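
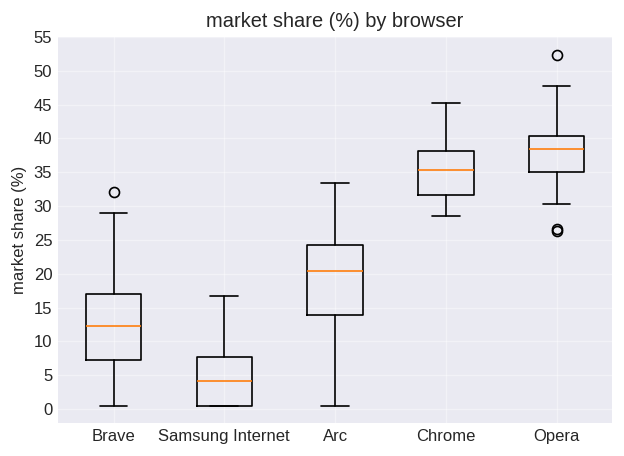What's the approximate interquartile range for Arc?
Q3 ≈ 25, Q1 ≈ 15; IQR ≈ 10.

≈ 10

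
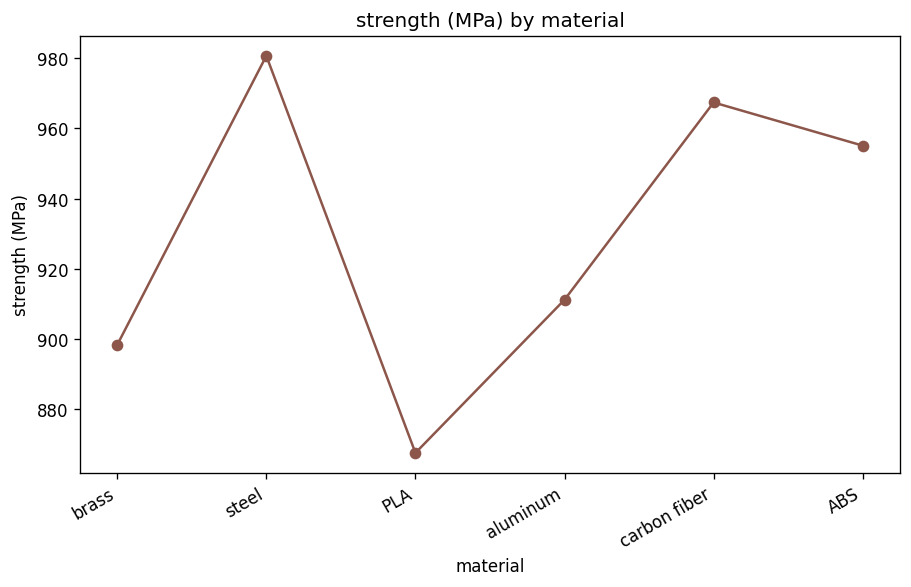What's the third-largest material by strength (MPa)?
ABS

Top 4: steel ≈ 980, carbon fiber ≈ 970, ABS ≈ 960, aluminum ≈ 910.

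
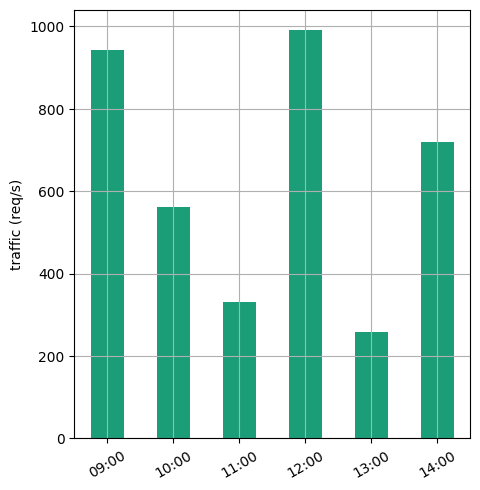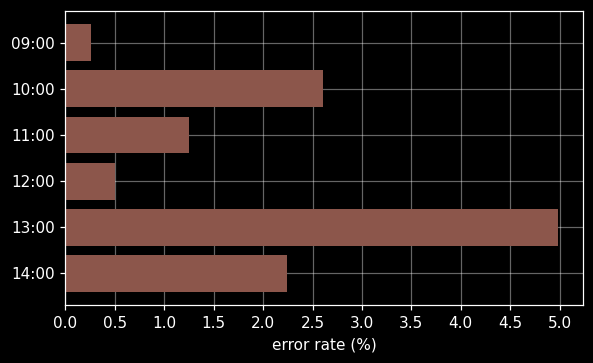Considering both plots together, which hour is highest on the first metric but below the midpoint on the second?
12:00

Chart 2 median error rate (%) ≈ 1.5; below-median hours: 09:00, 11:00, 12:00. Among those, 12:00 has the highest traffic (req/s) (≈ 1000).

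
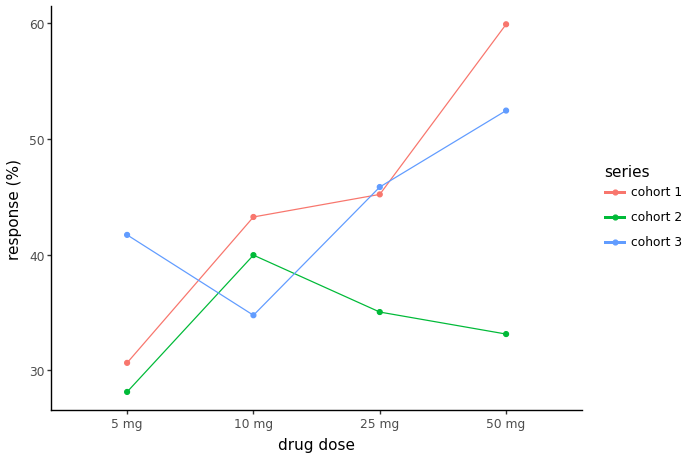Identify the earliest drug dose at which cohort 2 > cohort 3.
5 mg: cohort 2 ≈ 30 vs cohort 3 ≈ 40 (not yet); 10 mg: cohort 2 ≈ 40 vs cohort 3 ≈ 35 (first crossover).

10 mg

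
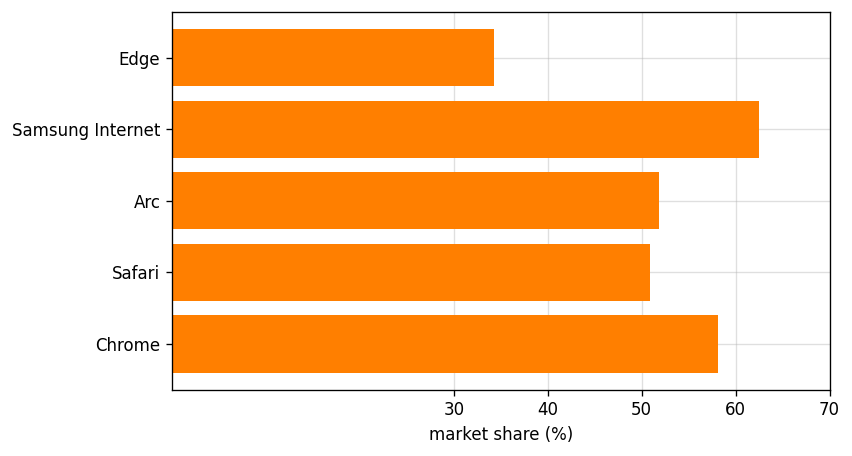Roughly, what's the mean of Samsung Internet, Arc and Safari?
(60 + 50 + 50) / 3 ≈ 53.

≈ 53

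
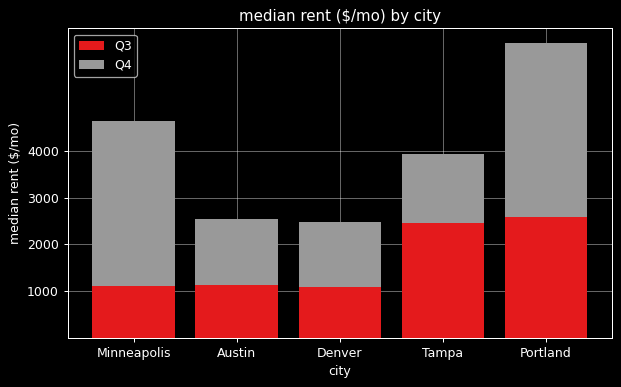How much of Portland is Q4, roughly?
Q4 top ≈ 6000, bottom ≈ 3000; segment ≈ 3000.

≈ 3000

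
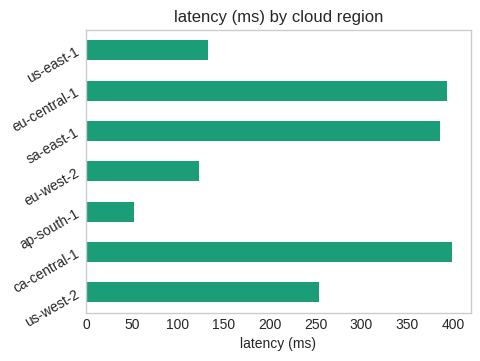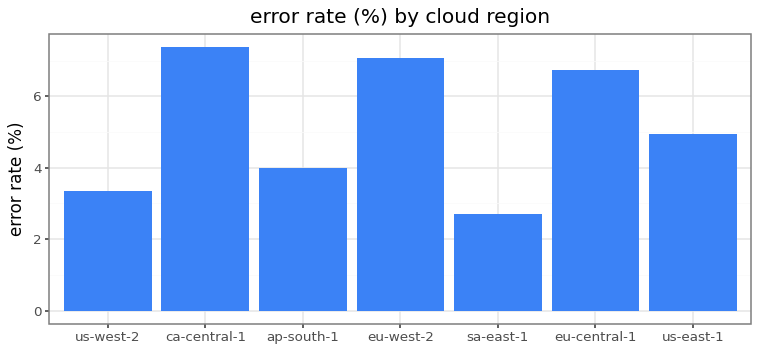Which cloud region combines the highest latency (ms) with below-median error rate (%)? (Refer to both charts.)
Chart 2 median error rate (%) ≈ 5; below-median cloud regions: us-west-2, ap-south-1, sa-east-1. Among those, sa-east-1 has the highest latency (ms) (≈ 400).

sa-east-1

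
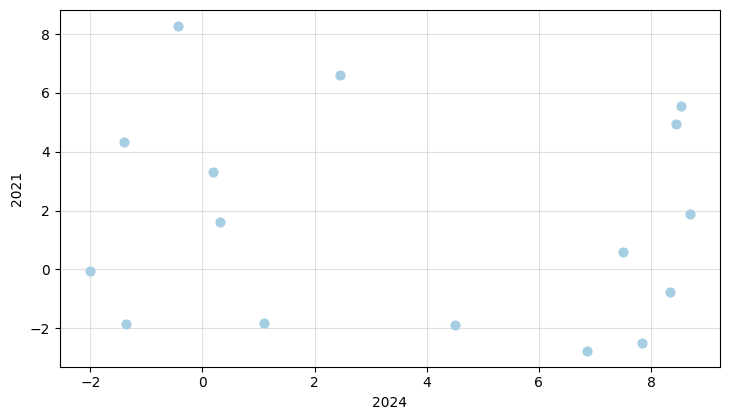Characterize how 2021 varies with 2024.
no clear correlation

Points are roughly uncorrelated; weak (|r| ≈ 0.1).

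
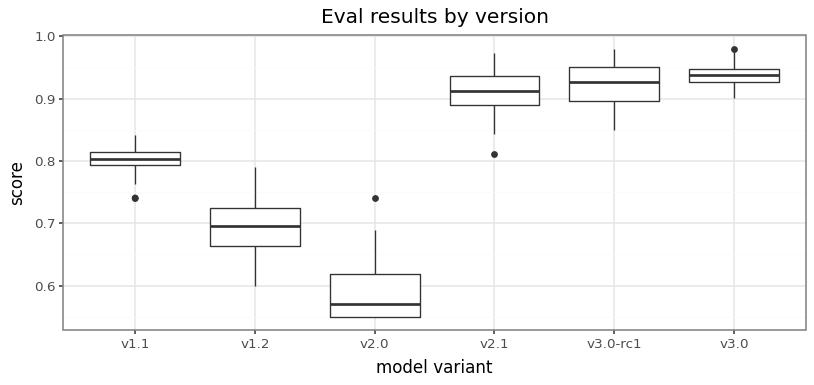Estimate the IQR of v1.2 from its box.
≈ 0.05

Q3 ≈ 0.70, Q1 ≈ 0.65; IQR ≈ 0.05.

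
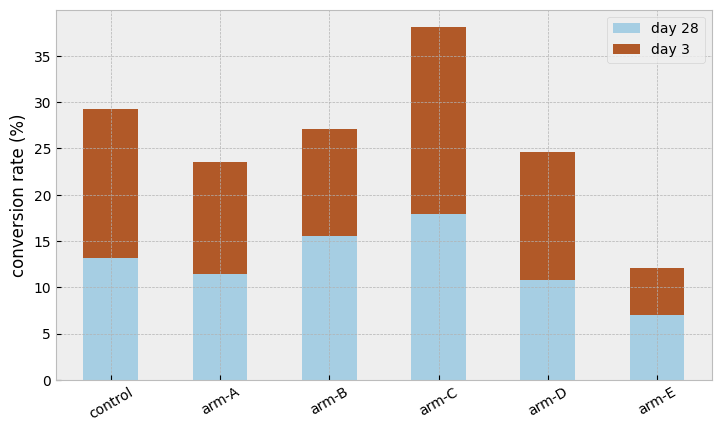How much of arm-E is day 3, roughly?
day 3 top ≈ 10, bottom ≈ 5; segment ≈ 5.

≈ 5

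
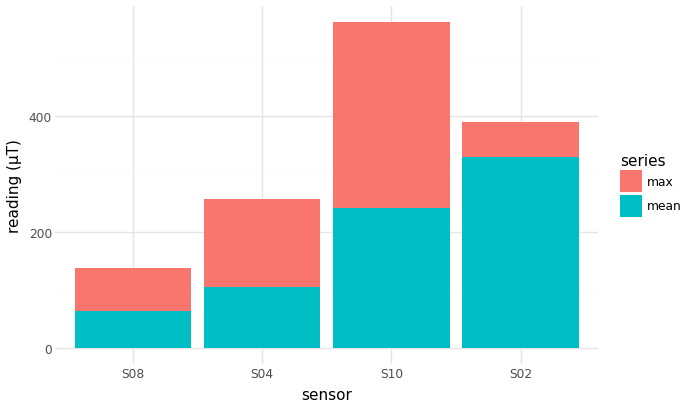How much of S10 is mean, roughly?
mean top ≈ 250, bottom ≈ 0; segment ≈ 250.

≈ 250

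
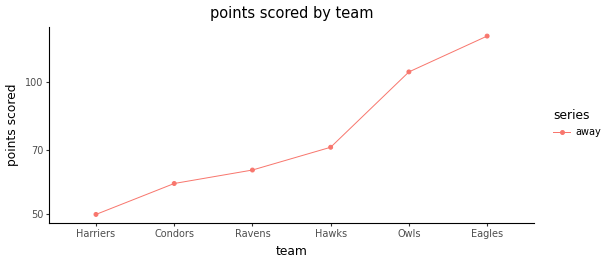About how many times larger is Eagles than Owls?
Eagles ≈ 130, Owls ≈ 110; 130/110 ≈ 1.18.

≈ 1.18×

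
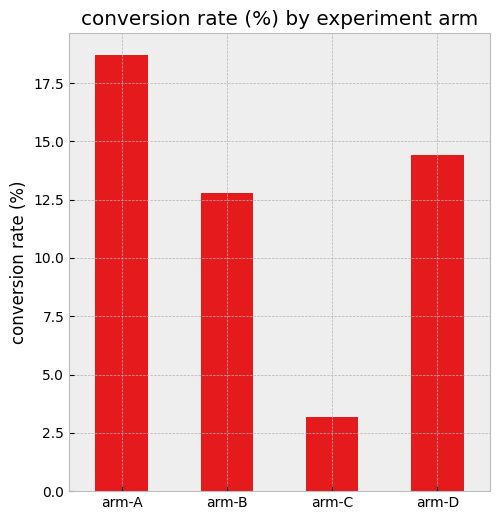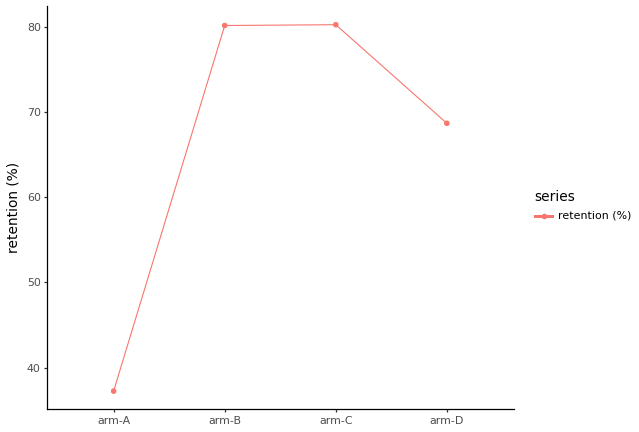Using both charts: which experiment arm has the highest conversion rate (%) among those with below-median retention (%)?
Chart 2 median retention (%) ≈ 70; below-median experiment arms: arm-A, arm-D. Among those, arm-A has the highest conversion rate (%) (≈ 18).

arm-A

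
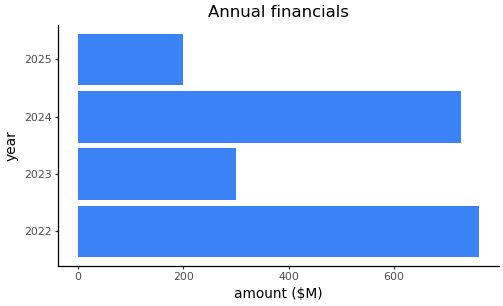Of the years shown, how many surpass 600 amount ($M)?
Above 600: 2022, 2024.

2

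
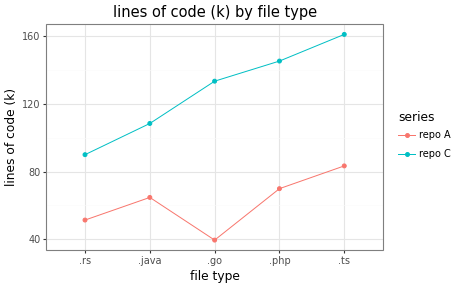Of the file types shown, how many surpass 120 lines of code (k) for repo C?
3

Above 120: .go, .php, .ts.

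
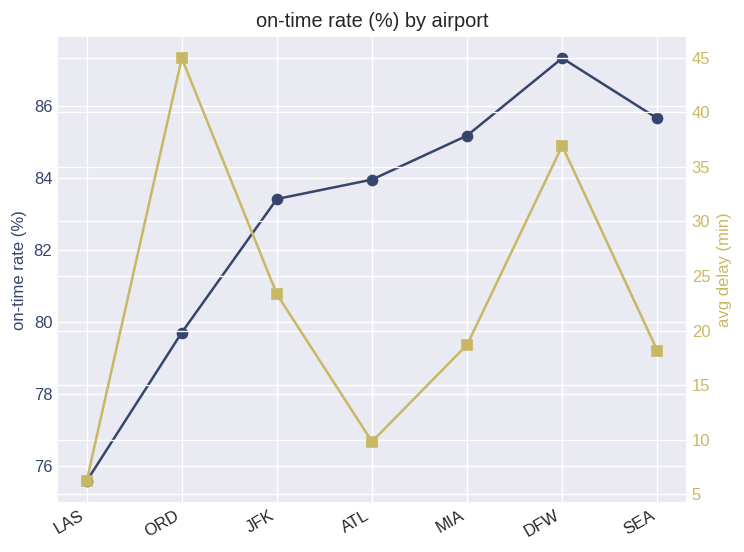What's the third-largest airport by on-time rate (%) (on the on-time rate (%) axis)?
Top 4 (on the on-time rate (%) axis): DFW ≈ 87, SEA ≈ 86, MIA ≈ 85, ATL ≈ 84.

MIA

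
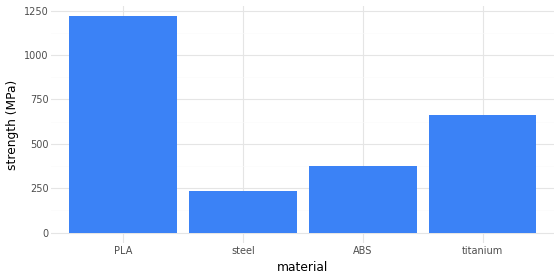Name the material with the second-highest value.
titanium

Top 3: PLA ≈ 1200, titanium ≈ 600, ABS ≈ 400.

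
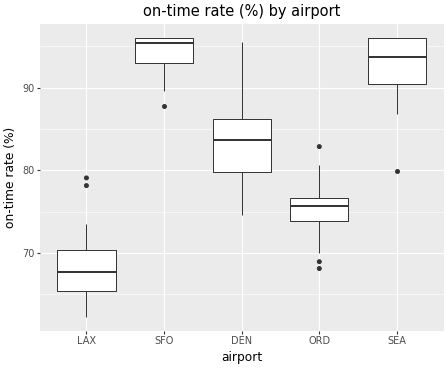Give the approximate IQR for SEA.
≈ 5

Q3 ≈ 95, Q1 ≈ 90; IQR ≈ 5.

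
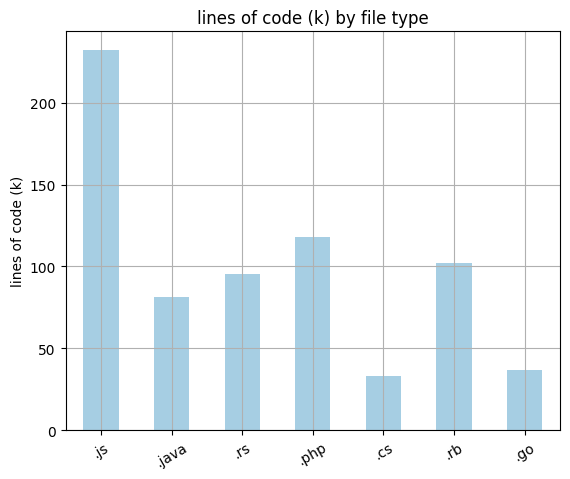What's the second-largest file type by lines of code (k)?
.php

Top 3: .js ≈ 240, .php ≈ 120, .rb ≈ 100.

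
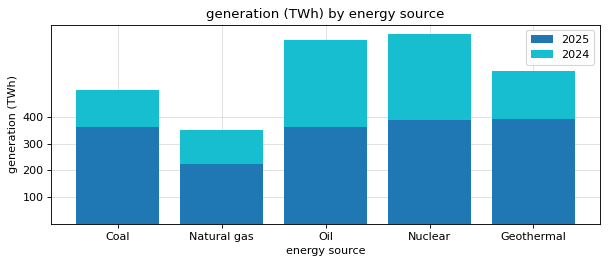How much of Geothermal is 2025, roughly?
≈ 400

2025 top ≈ 400, bottom ≈ 0; segment ≈ 400.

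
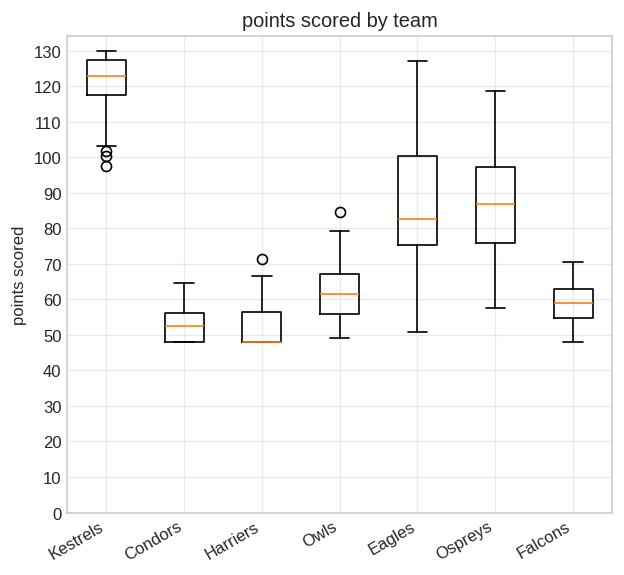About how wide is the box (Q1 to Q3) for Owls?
Q3 ≈ 70, Q1 ≈ 60; IQR ≈ 10.

≈ 10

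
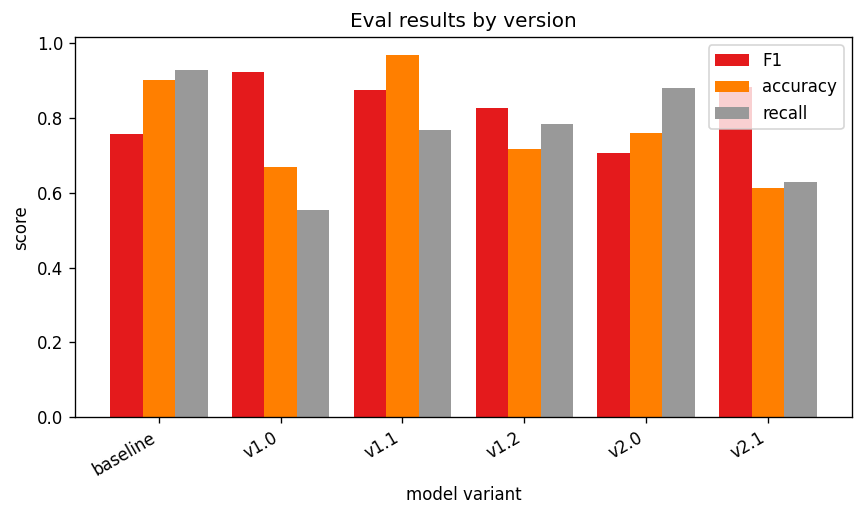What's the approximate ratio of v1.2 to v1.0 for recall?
≈ 1.33×

v1.2 ≈ 0.8, v1.0 ≈ 0.6; 0.8/0.6 ≈ 1.33.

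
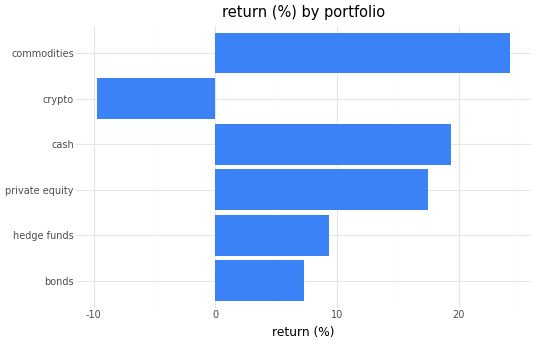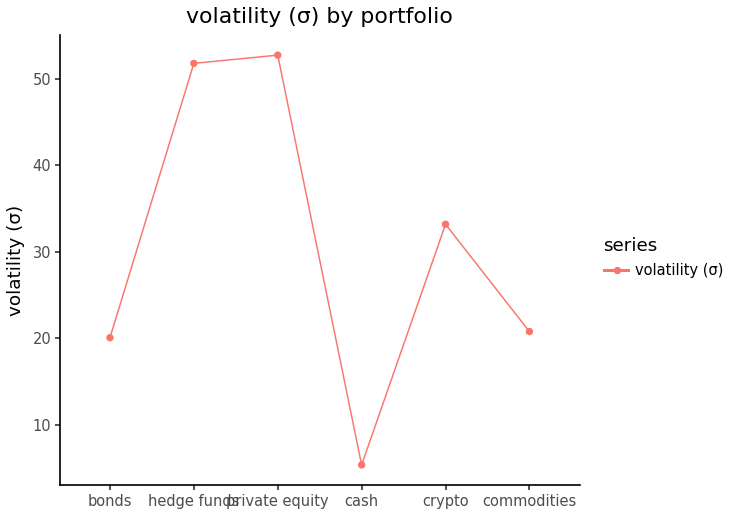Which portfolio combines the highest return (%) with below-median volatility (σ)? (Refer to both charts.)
commodities

Chart 2 median volatility (σ) ≈ 25; below-median portfolios: bonds, cash, commodities. Among those, commodities has the highest return (%) (≈ 25).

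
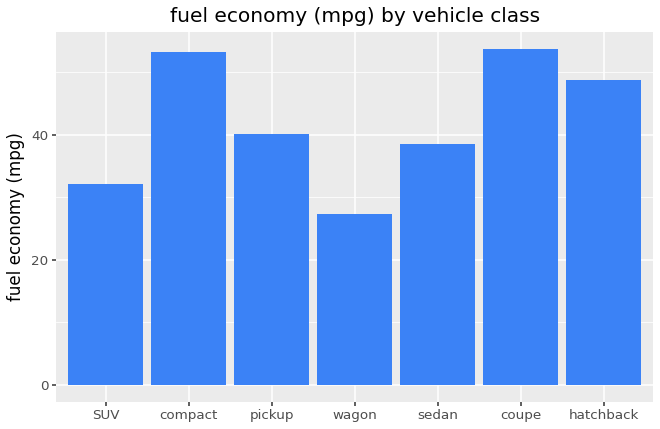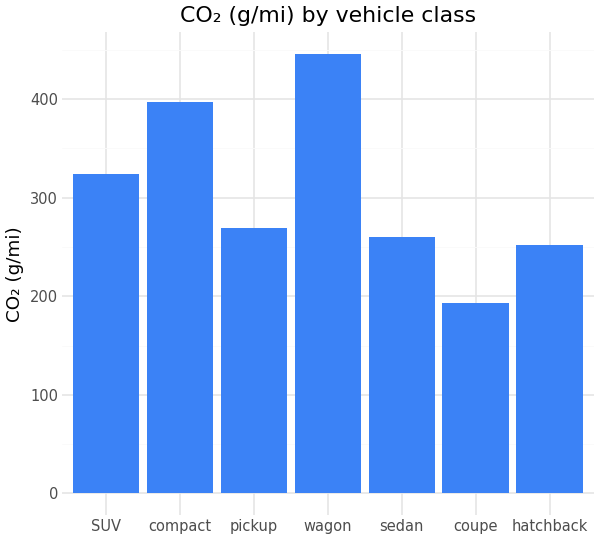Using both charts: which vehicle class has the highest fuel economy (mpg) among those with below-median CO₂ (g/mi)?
Chart 2 median CO₂ (g/mi) ≈ 250; below-median vehicle classes: sedan, coupe, hatchback. Among those, coupe has the highest fuel economy (mpg) (≈ 55).

coupe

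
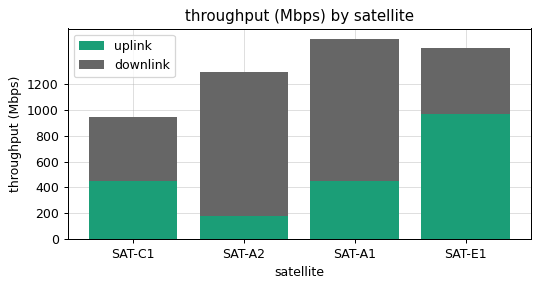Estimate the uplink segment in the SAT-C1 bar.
≈ 400

uplink top ≈ 400, bottom ≈ 0; segment ≈ 400.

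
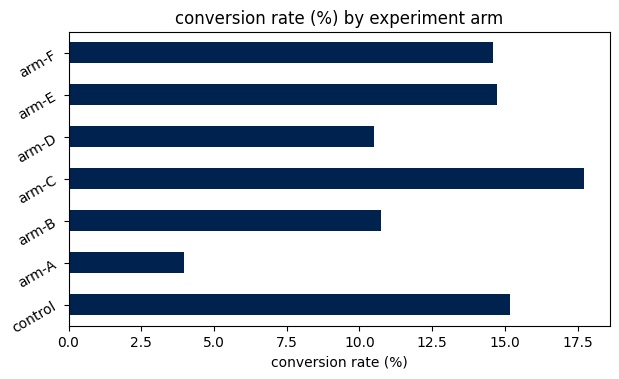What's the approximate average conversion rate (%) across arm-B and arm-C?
(10 + 18) / 2 ≈ 14.

≈ 14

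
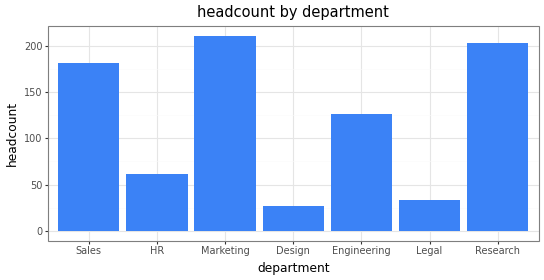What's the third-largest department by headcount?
Sales

Top 4: Marketing ≈ 220, Research ≈ 200, Sales ≈ 180, Engineering ≈ 120.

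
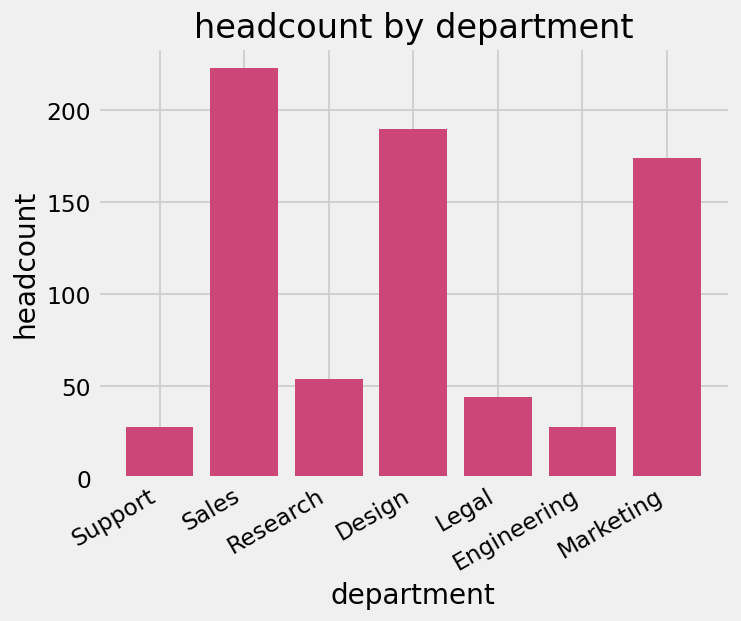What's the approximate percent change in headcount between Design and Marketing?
≈ -10%

Design ≈ 200, Marketing ≈ 180; (180 − 200) / 200 ≈ -10%.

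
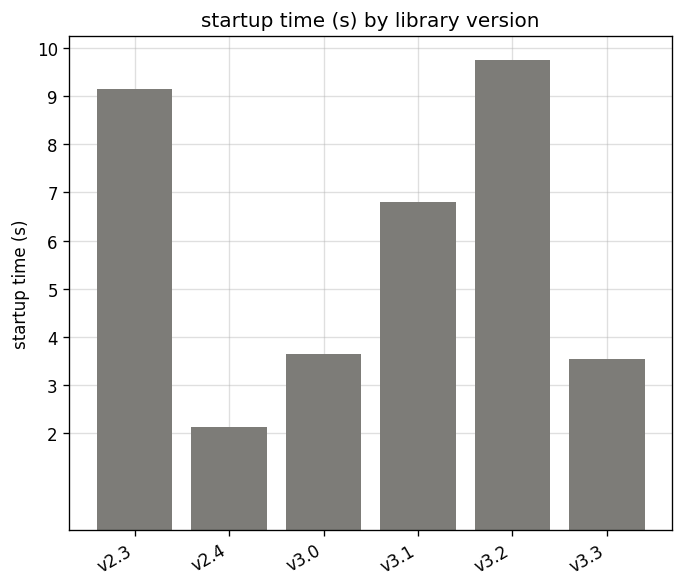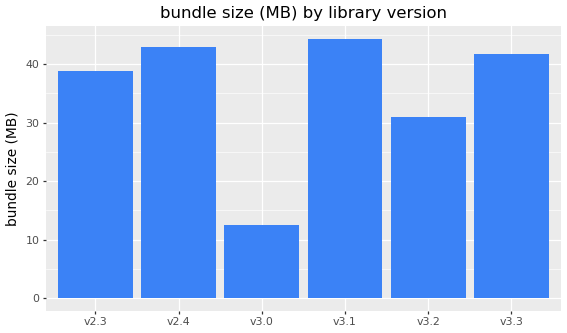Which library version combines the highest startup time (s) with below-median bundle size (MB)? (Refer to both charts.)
v3.2

Chart 2 median bundle size (MB) ≈ 40; below-median library versions: v2.3, v3.0, v3.2. Among those, v3.2 has the highest startup time (s) (≈ 10).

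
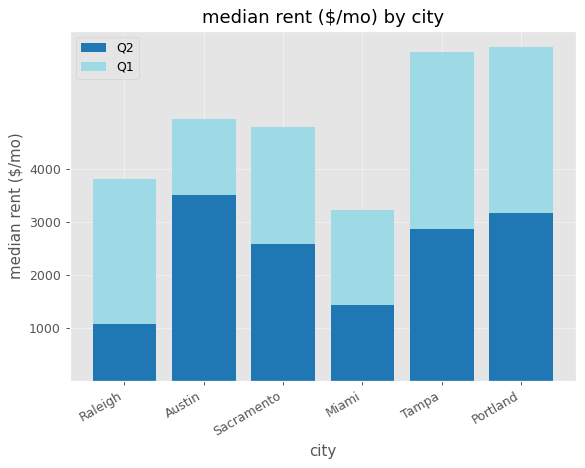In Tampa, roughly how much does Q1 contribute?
Q1 top ≈ 6000, bottom ≈ 3000; segment ≈ 3000.

≈ 3000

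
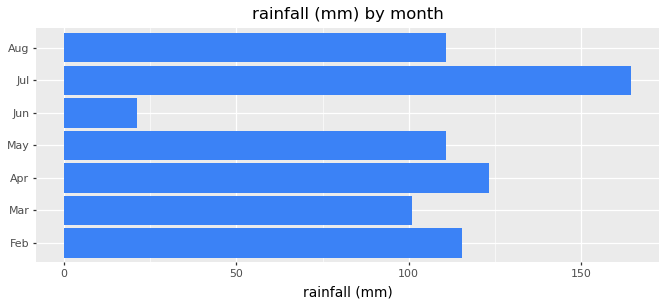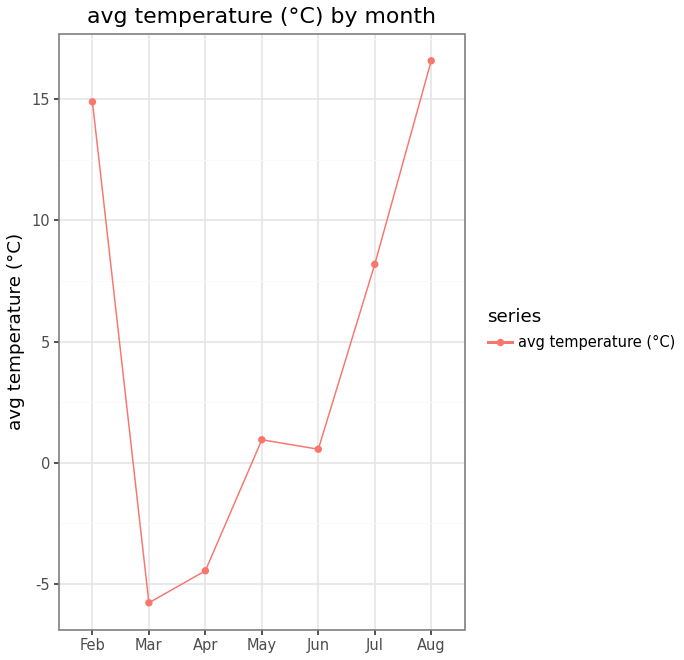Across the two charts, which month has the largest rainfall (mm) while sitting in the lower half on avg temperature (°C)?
Apr

Chart 2 median avg temperature (°C) ≈ 0; below-median months: Mar, Apr, Jun. Among those, Apr has the highest rainfall (mm) (≈ 120).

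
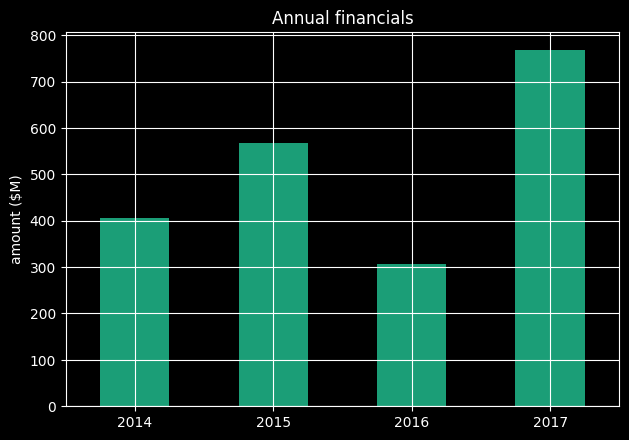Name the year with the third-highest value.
Top 4: 2017 ≈ 800, 2015 ≈ 600, 2014 ≈ 400, 2016 ≈ 300.

2014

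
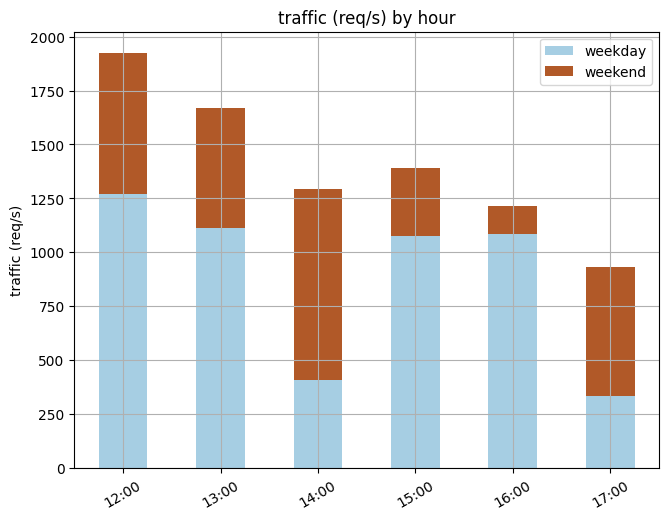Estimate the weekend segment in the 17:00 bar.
≈ 600

weekend top ≈ 1000, bottom ≈ 400; segment ≈ 600.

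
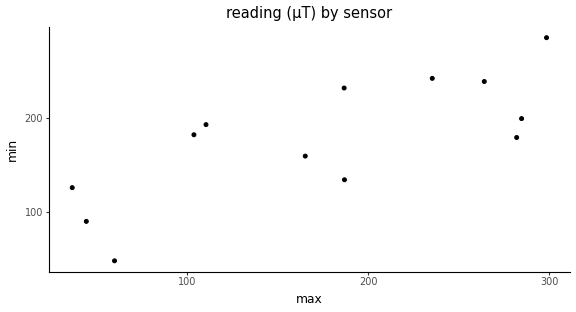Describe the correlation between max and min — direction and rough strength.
Points are positively correlated; strong (|r| ≈ 0.8).

positive, strong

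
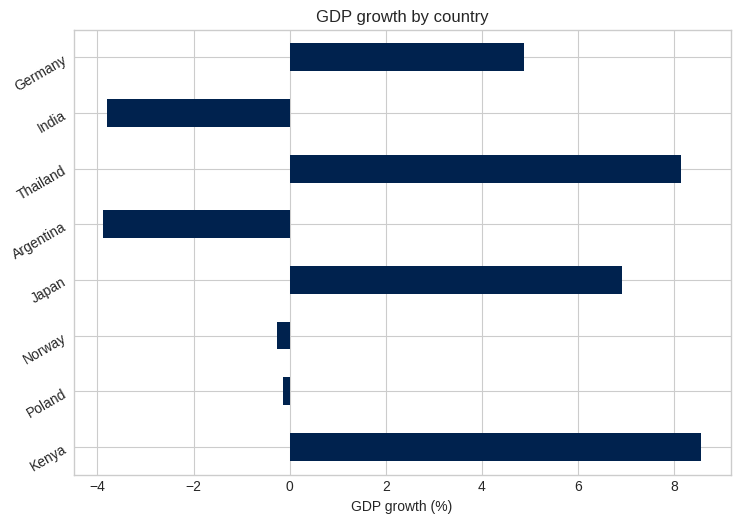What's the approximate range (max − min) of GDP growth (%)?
Max Kenya ≈ 8, min Argentina ≈ -4; range ≈ 12.

≈ 12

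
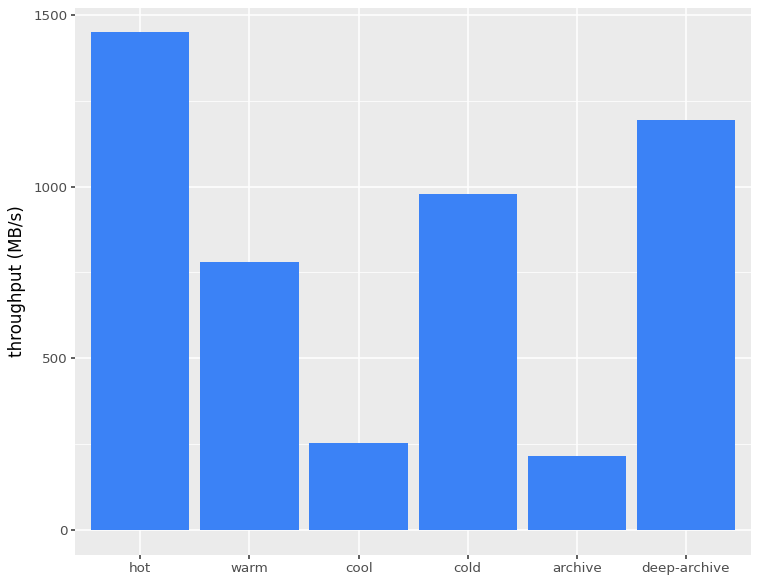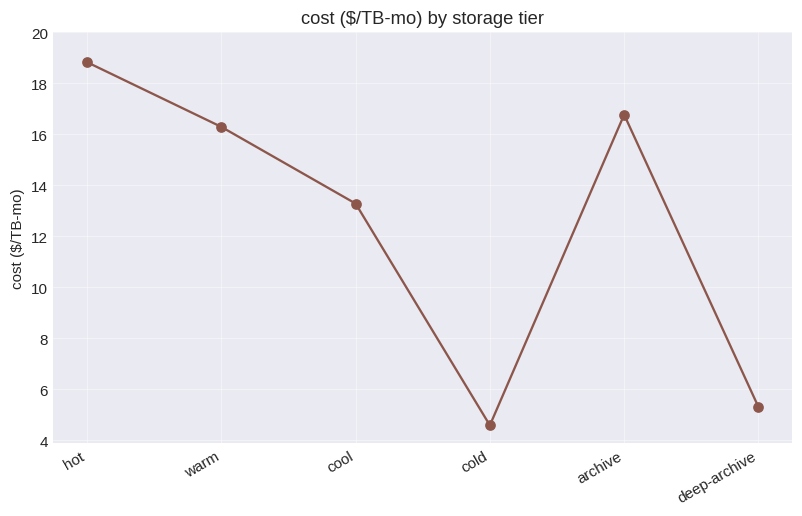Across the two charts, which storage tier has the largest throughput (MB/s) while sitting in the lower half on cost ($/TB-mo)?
Chart 2 median cost ($/TB-mo) ≈ 14; below-median storage tiers: cool, cold, deep-archive. Among those, deep-archive has the highest throughput (MB/s) (≈ 1200).

deep-archive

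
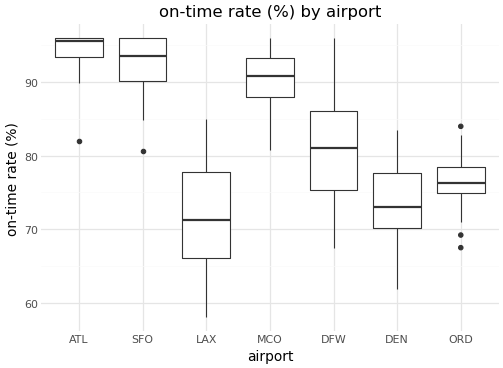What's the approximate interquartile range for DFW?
Q3 ≈ 86, Q1 ≈ 76; IQR ≈ 10.

≈ 10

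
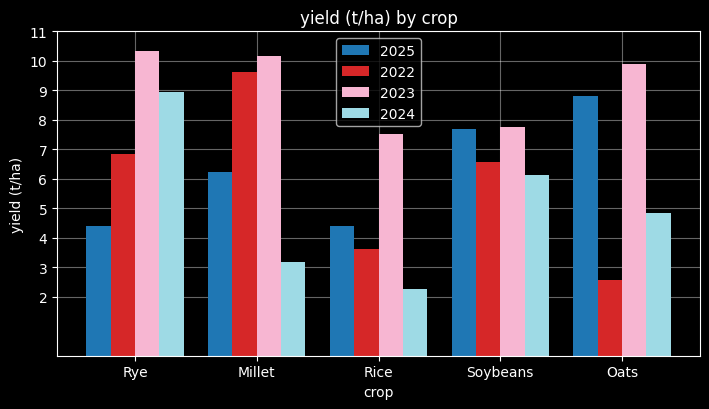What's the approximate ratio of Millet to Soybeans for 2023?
≈ 1.25×

Millet ≈ 10, Soybeans ≈ 8; 10/8 ≈ 1.25.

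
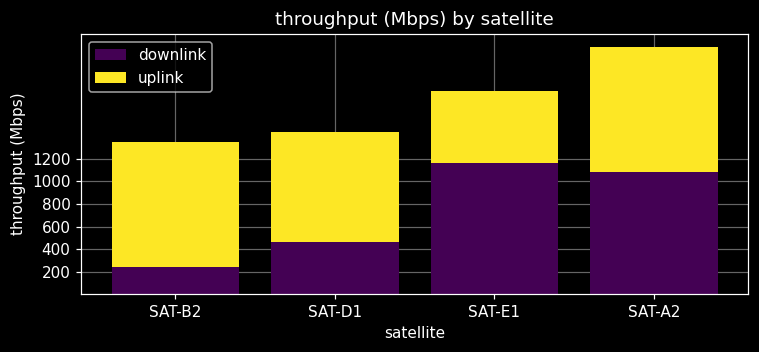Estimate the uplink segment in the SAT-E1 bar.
≈ 600

uplink top ≈ 1800, bottom ≈ 1200; segment ≈ 600.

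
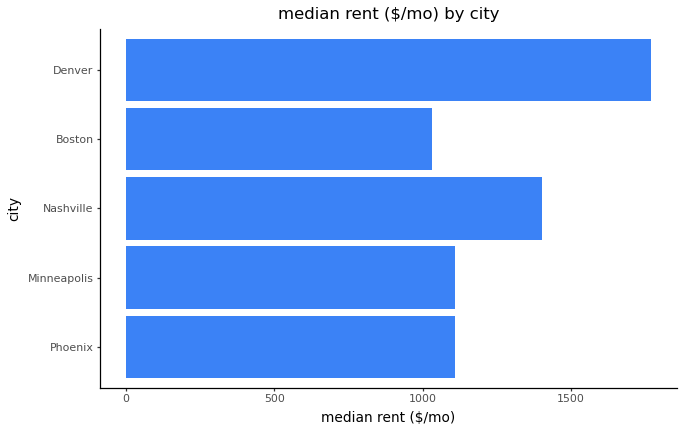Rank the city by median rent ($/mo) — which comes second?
Nashville

Top 3: Denver ≈ 1800, Nashville ≈ 1400, Minneapolis ≈ 1200.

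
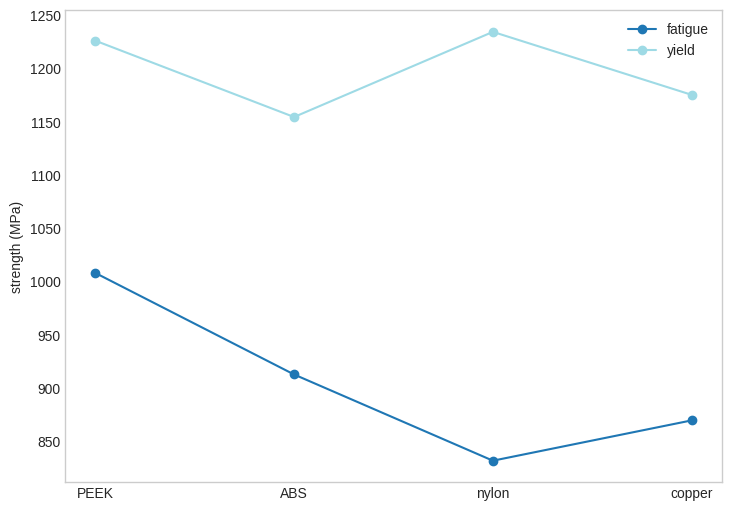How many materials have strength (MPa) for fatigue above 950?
Above 950: PEEK.

1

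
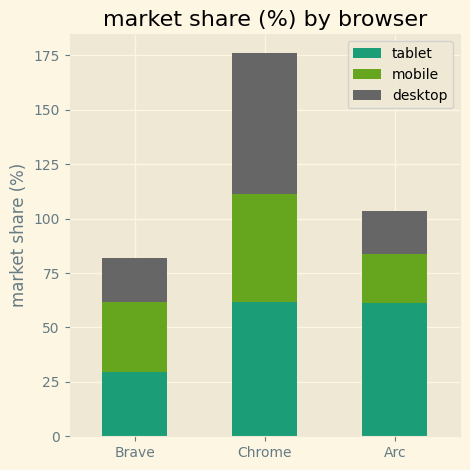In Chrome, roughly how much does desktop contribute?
desktop top ≈ 180, bottom ≈ 120; segment ≈ 60.

≈ 60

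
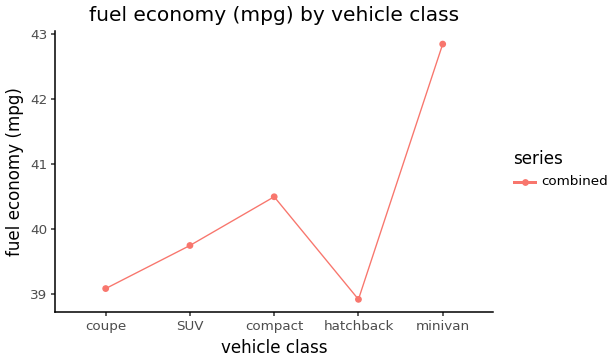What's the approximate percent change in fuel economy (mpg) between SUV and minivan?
SUV ≈ 39.5, minivan ≈ 43.0; (43.0 − 39.5) / 39.5 ≈ +8.9%.

≈ +8.9%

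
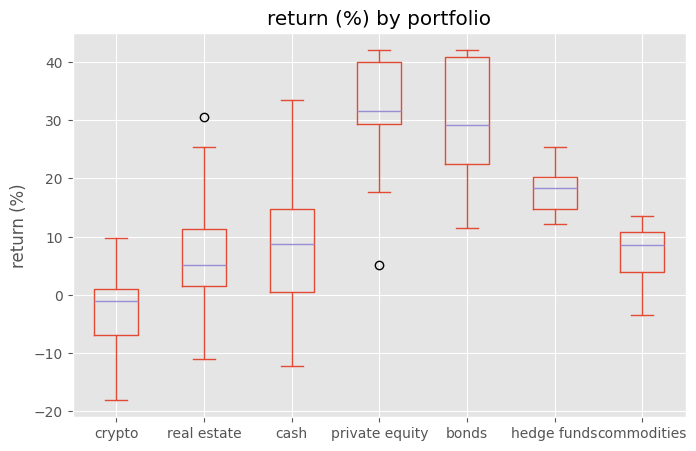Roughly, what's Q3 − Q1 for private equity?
Q3 ≈ 40, Q1 ≈ 30; IQR ≈ 10.

≈ 10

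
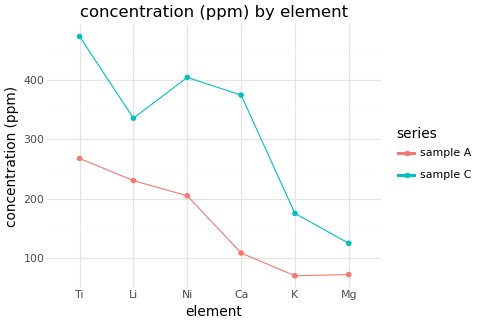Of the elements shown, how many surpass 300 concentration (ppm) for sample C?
Above 300: Ti, Li, Ni, Ca.

4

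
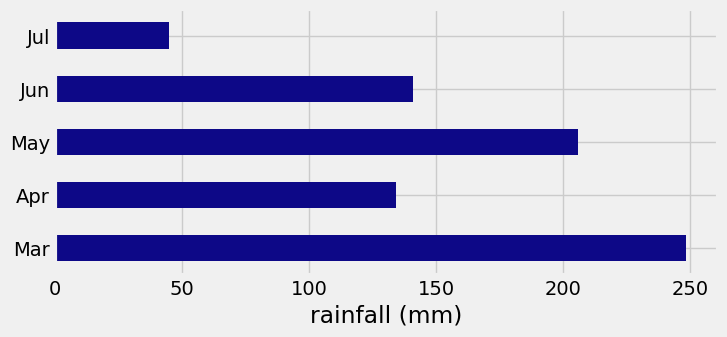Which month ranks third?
Jun

Top 4: Mar ≈ 250, May ≈ 200, Jun ≈ 150, Apr ≈ 125.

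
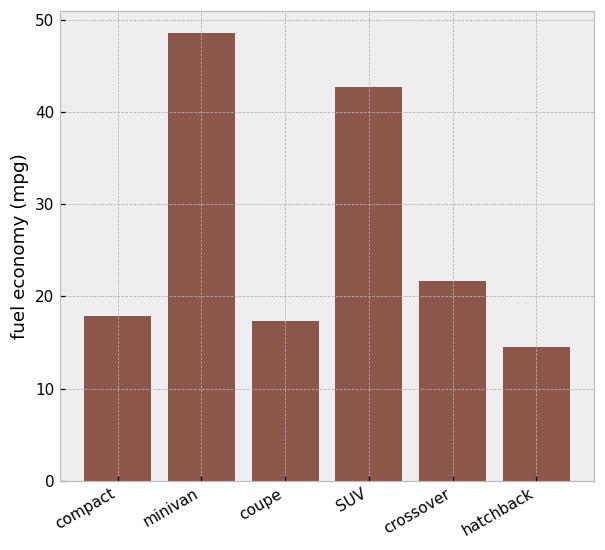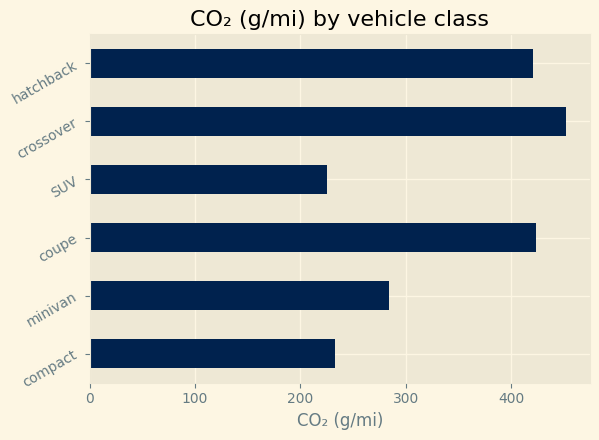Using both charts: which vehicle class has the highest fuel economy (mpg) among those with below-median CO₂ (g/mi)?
minivan

Chart 2 median CO₂ (g/mi) ≈ 350; below-median vehicle classes: compact, minivan, SUV. Among those, minivan has the highest fuel economy (mpg) (≈ 50).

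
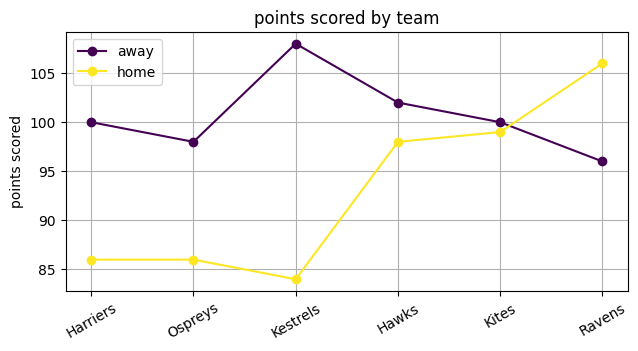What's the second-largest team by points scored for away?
Hawks

Top 3 for away: Kestrels ≈ 108, Hawks ≈ 102, Kites ≈ 100.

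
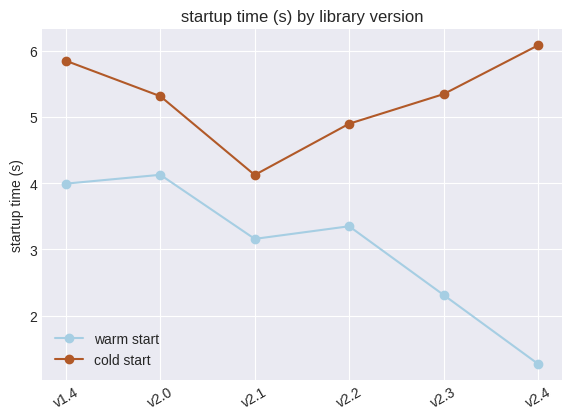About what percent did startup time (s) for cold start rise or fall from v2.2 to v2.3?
≈ +10%

v2.2 ≈ 5.0, v2.3 ≈ 5.5; (5.5 − 5.0) / 5.0 ≈ +10%.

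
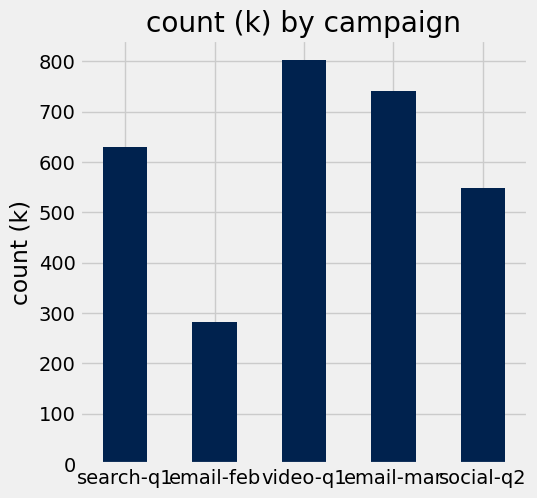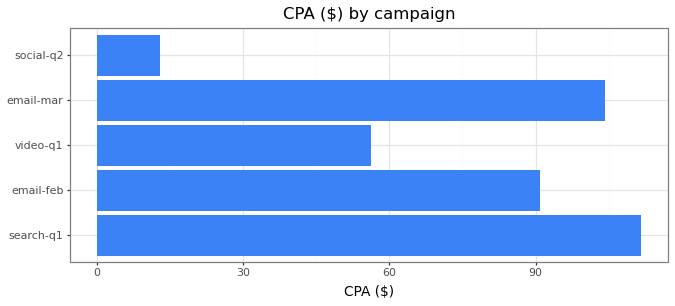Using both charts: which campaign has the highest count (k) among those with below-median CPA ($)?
Chart 2 median CPA ($) ≈ 100; below-median campaigns: video-q1, social-q2. Among those, video-q1 has the highest count (k) (≈ 800).

video-q1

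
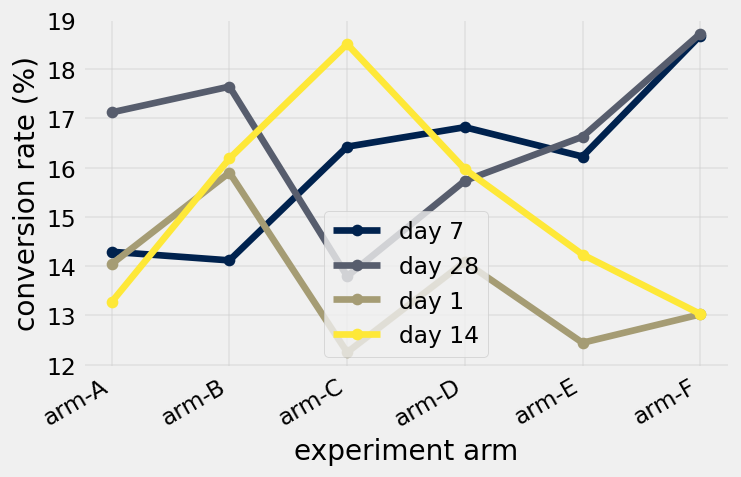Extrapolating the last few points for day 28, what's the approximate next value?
≈ 20.5

Last three: 16, 17, 19 → slope ≈ 1.5/step → next ≈ 20.5.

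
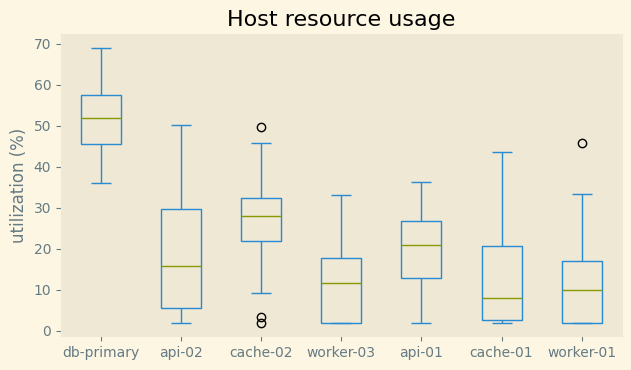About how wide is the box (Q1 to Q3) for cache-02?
≈ 10

Q3 ≈ 30, Q1 ≈ 20; IQR ≈ 10.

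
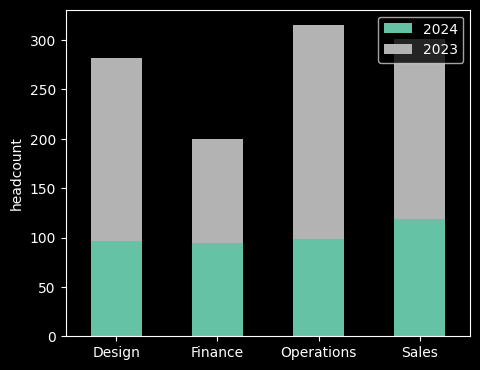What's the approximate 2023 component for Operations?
≈ 200

2023 top ≈ 300, bottom ≈ 100; segment ≈ 200.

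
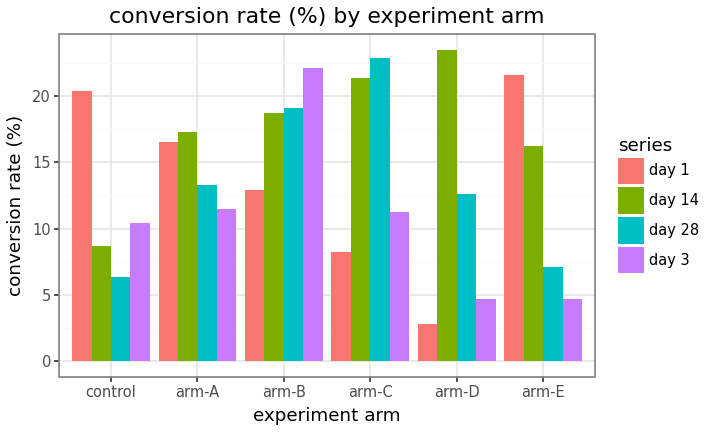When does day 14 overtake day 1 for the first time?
control: day 14 ≈ 8 vs day 1 ≈ 20 (not yet); arm-A: day 14 ≈ 18 vs day 1 ≈ 16 (first crossover).

arm-A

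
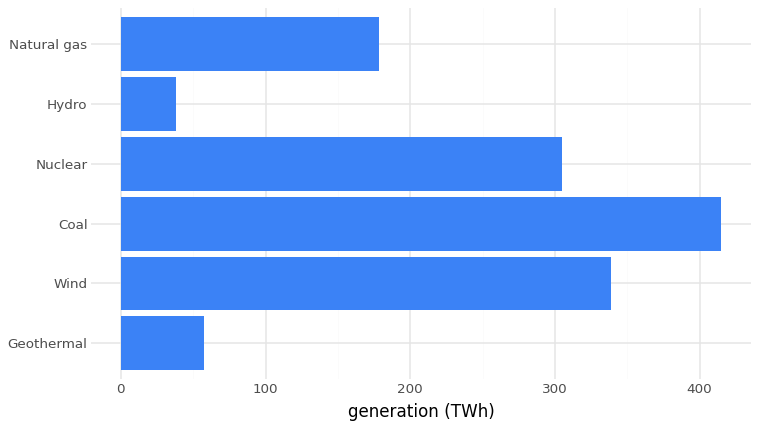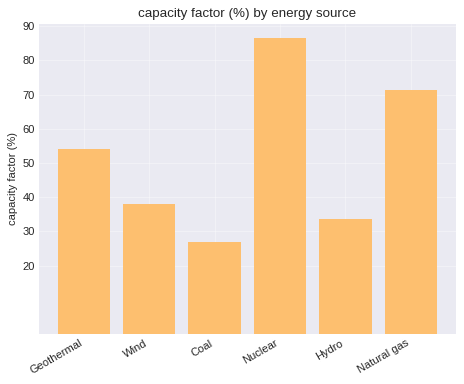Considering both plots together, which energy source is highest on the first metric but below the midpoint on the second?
Coal

Chart 2 median capacity factor (%) ≈ 50; below-median energy sources: Wind, Coal, Hydro. Among those, Coal has the highest generation (TWh) (≈ 400).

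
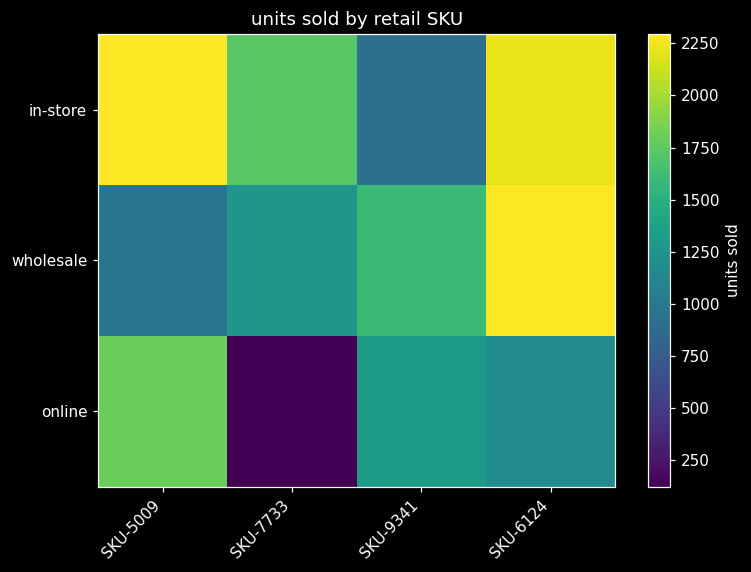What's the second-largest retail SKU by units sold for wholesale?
Top 3 for wholesale: SKU-6124 ≈ 2200, SKU-9341 ≈ 1600, SKU-7733 ≈ 1200.

SKU-9341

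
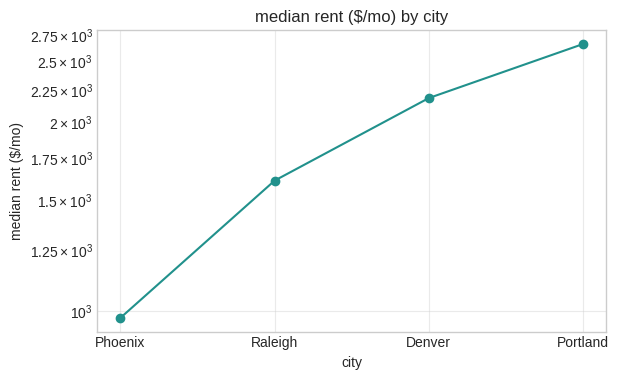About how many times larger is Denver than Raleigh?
Denver ≈ 2200, Raleigh ≈ 1600; 2200/1600 ≈ 1.38.

≈ 1.38×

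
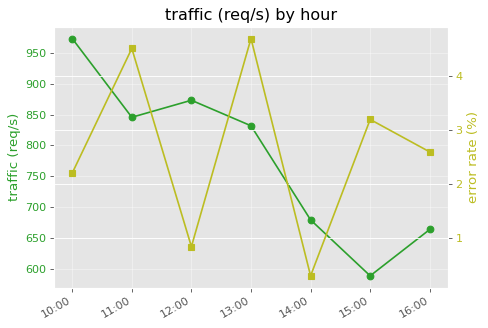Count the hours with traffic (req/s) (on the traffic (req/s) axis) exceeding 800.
Above 800: 10:00, 11:00, 12:00, 13:00.

4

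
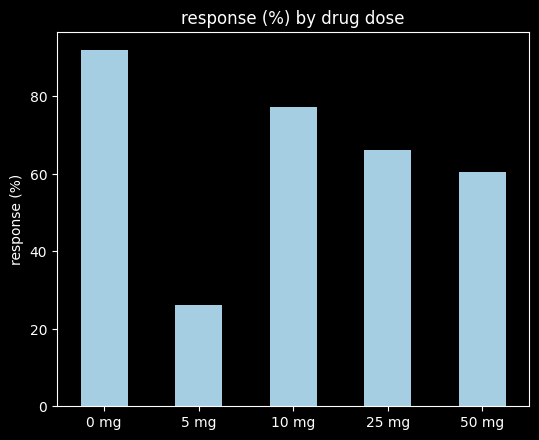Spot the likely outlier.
5 mg

5 mg ≈ 30; the rest sit between ≈ 60 and ≈ 90.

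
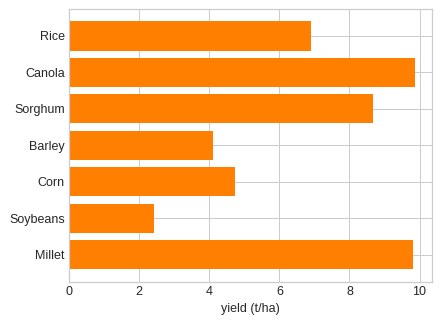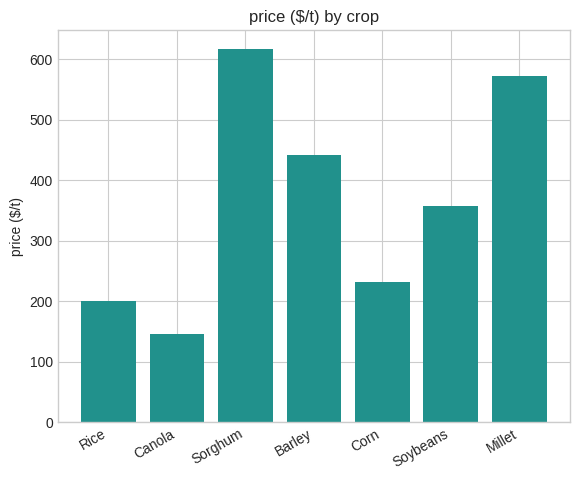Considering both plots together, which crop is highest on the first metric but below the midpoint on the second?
Canola

Chart 2 median price ($/t) ≈ 400; below-median crops: Rice, Canola, Corn. Among those, Canola has the highest yield (t/ha) (≈ 10).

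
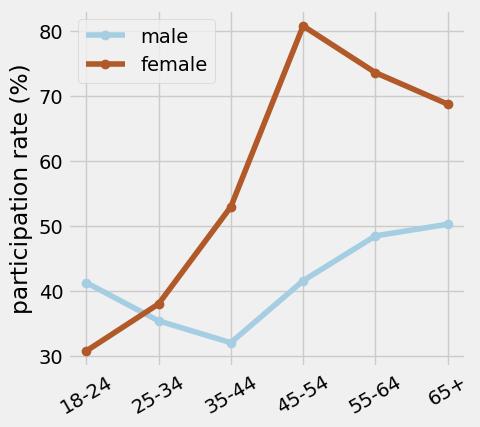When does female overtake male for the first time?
18-24: female ≈ 30 vs male ≈ 40 (not yet); 25-34: female ≈ 40 vs male ≈ 35 (first crossover).

25-34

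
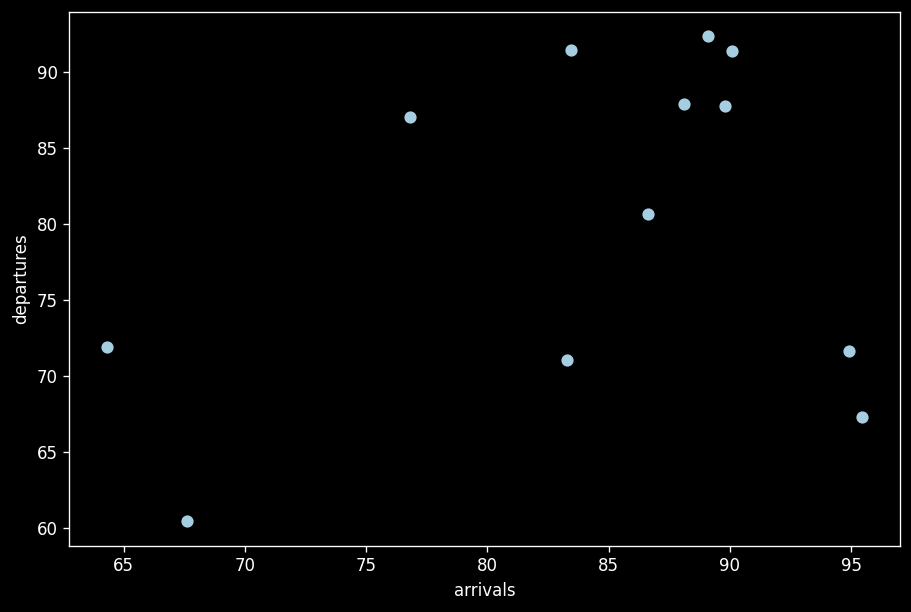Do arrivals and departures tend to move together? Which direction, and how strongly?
positive, weak

Points are positively correlated; weak (|r| ≈ 0.3).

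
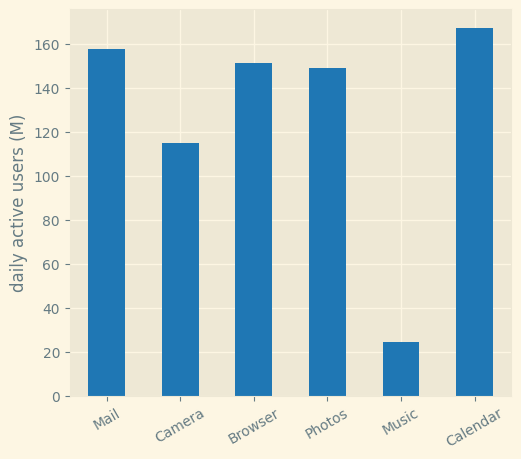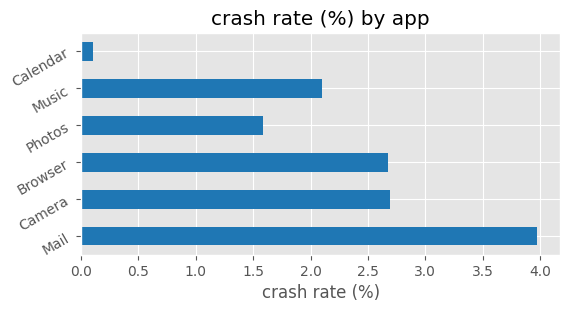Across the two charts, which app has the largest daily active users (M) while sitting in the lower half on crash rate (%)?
Chart 2 median crash rate (%) ≈ 2.5; below-median apps: Photos, Music, Calendar. Among those, Calendar has the highest daily active users (M) (≈ 160).

Calendar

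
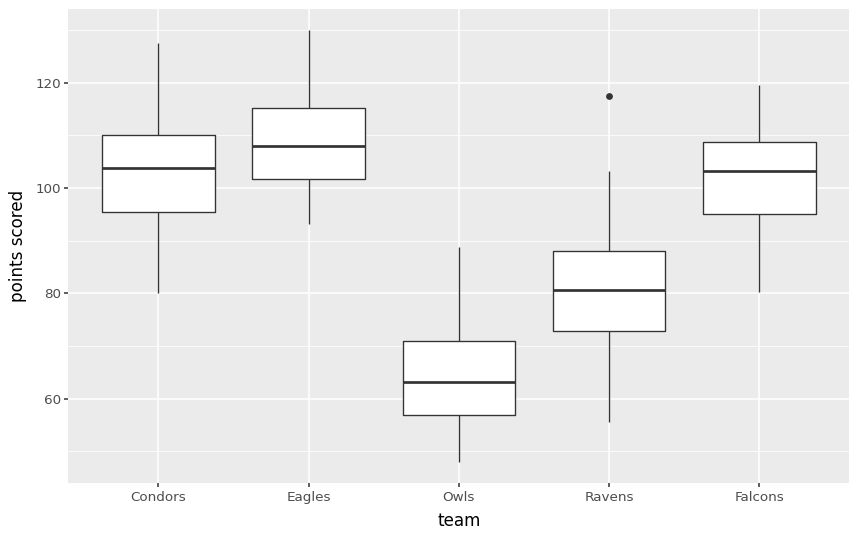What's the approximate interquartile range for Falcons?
Q3 ≈ 110, Q1 ≈ 95; IQR ≈ 15.

≈ 15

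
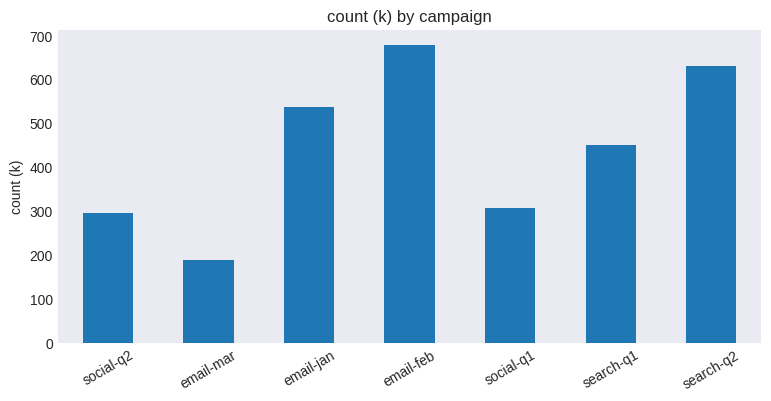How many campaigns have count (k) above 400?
Above 400: email-jan, email-feb, search-q1, search-q2.

4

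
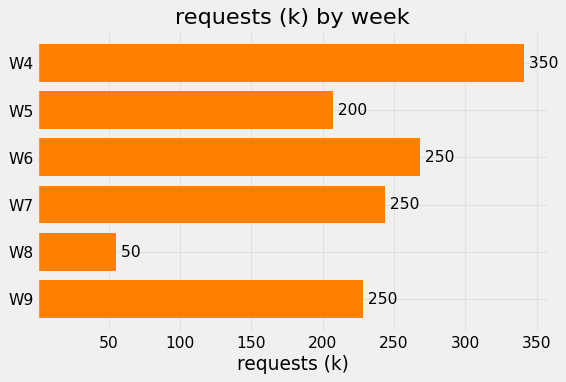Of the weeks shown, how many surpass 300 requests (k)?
1

Above 300: W4.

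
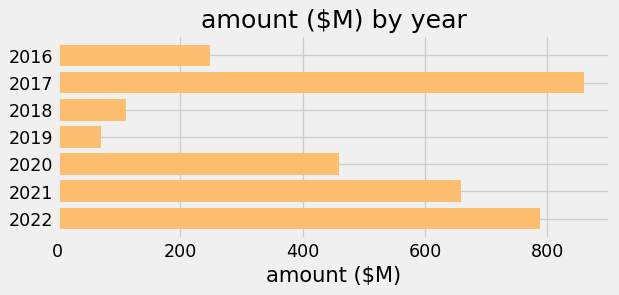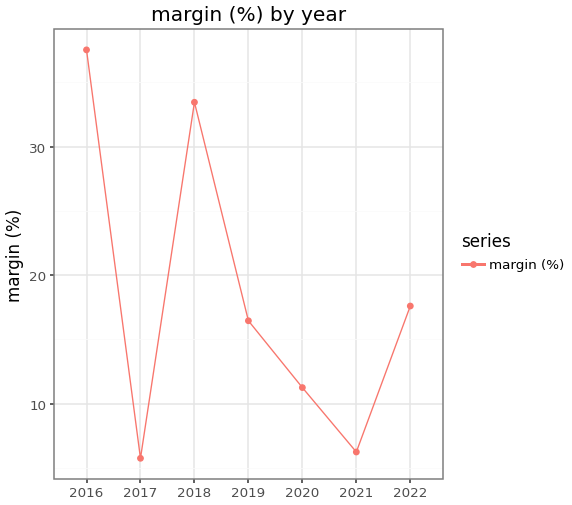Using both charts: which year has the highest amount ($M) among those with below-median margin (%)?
2017

Chart 2 median margin (%) ≈ 15; below-median years: 2017, 2020, 2021. Among those, 2017 has the highest amount ($M) (≈ 900).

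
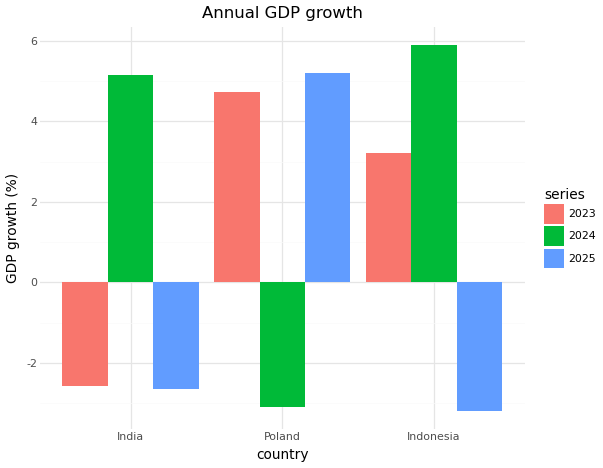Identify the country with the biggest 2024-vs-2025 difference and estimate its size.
Indonesia, ≈ 9 %

Indonesia: 2024 ≈ 6, 2025 ≈ -3 → gap ≈ 9. Next-largest (Poland) is only ≈ 8.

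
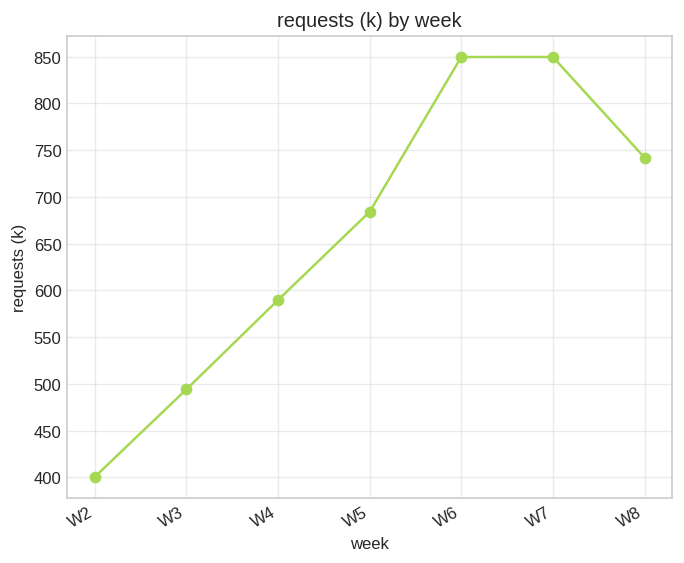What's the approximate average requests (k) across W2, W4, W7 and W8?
≈ 650

(400 + 600 + 850 + 750) / 4 ≈ 650.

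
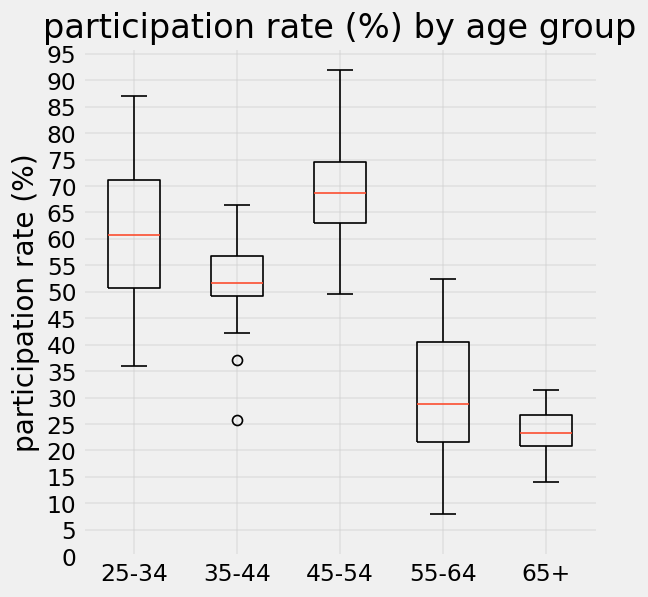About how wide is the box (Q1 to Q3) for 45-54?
Q3 ≈ 75, Q1 ≈ 65; IQR ≈ 10.

≈ 10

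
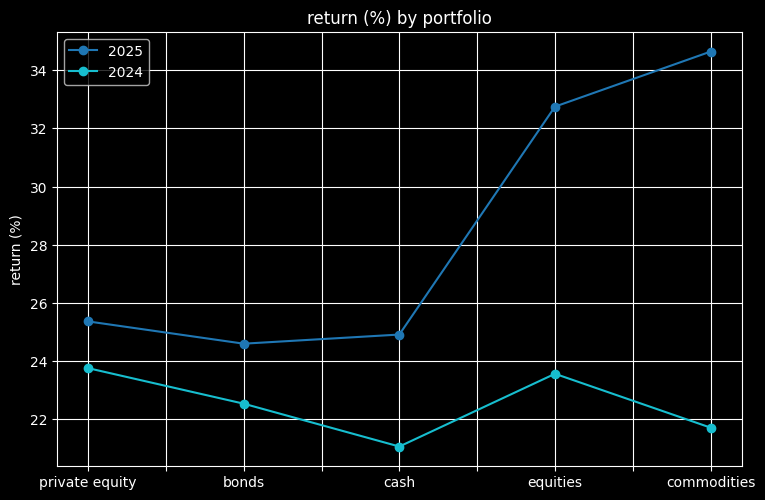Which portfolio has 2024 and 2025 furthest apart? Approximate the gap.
commodities: 2024 ≈ 22, 2025 ≈ 34 → gap ≈ 12. Next-largest (equities) is only ≈ 8.

commodities, ≈ 12 %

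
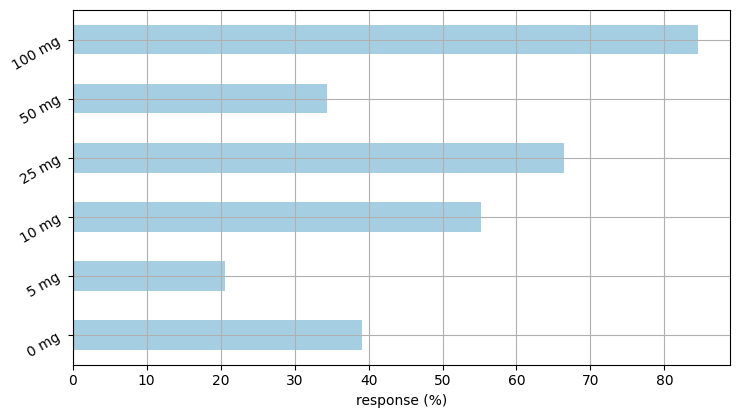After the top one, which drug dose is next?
25 mg

Top 3: 100 mg ≈ 80, 25 mg ≈ 70, 10 mg ≈ 60.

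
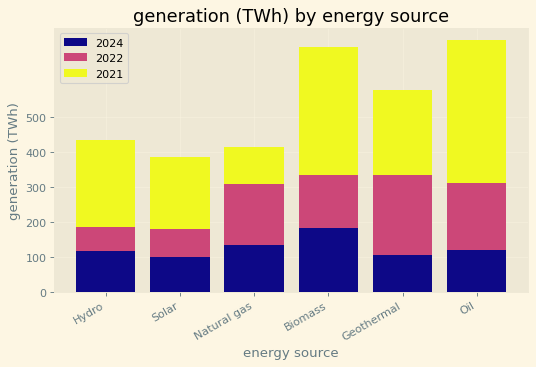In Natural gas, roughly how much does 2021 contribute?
2021 top ≈ 400, bottom ≈ 300; segment ≈ 100.

≈ 100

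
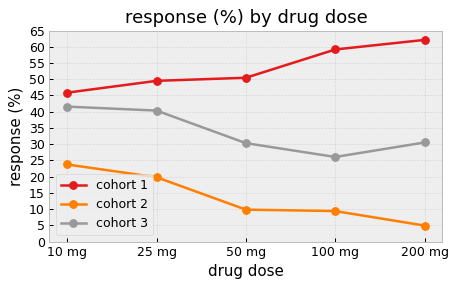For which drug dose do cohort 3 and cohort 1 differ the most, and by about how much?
100 mg, ≈ 35 %

100 mg: cohort 3 ≈ 25, cohort 1 ≈ 60 → gap ≈ 35. Next-largest (200 mg) is only ≈ 30.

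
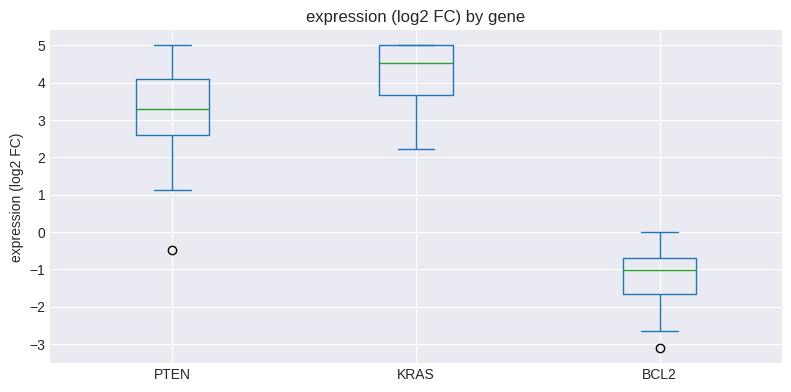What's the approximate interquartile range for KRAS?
≈ 1.5

Q3 ≈ 5.0, Q1 ≈ 3.5; IQR ≈ 1.5.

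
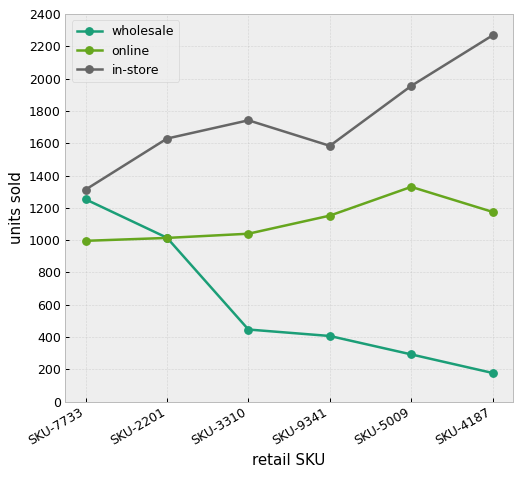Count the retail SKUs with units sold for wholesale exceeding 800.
Above 800: SKU-7733, SKU-2201.

2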